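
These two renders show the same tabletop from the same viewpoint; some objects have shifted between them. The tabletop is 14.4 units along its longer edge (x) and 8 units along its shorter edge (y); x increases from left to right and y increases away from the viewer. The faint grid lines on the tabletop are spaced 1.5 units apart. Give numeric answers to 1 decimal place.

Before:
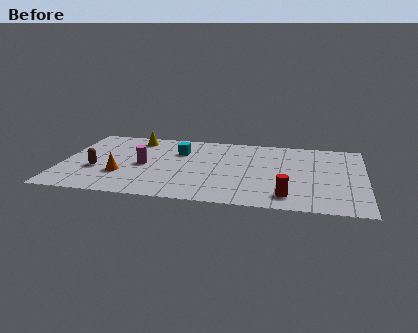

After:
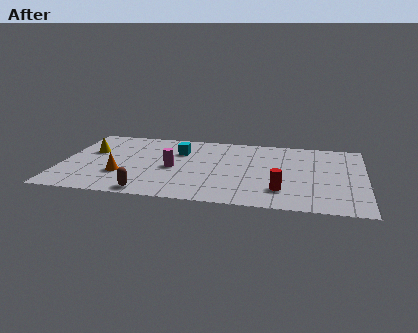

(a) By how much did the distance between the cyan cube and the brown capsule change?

+0.3

They were about 4.6 units apart before and 4.9 after — 0.3 units further apart.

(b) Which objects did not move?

the orange cone and the cyan cube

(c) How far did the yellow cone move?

2.7

The yellow cone was near (3.3, 6.8) before and (1.3, 5.0) after, so it travelled √(2.0² + 1.8²) ≈ 2.7 units.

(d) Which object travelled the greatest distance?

the brown capsule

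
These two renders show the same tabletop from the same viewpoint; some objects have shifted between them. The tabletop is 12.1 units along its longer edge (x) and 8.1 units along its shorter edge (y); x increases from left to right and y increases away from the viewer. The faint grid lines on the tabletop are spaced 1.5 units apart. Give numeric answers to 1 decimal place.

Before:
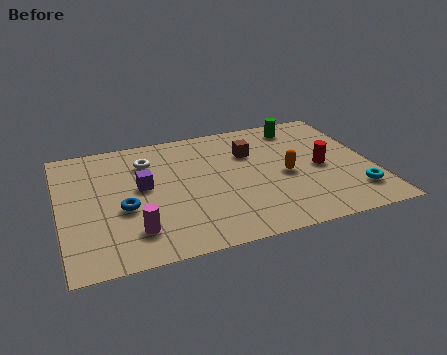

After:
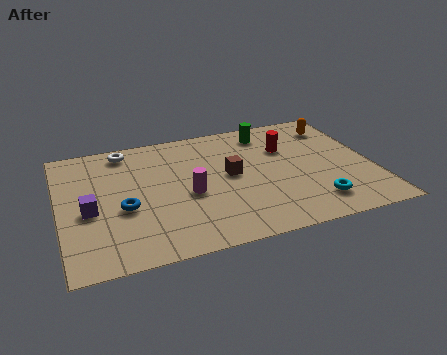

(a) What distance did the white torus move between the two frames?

1.3

From (3.5, 6.1) to (2.7, 7.1), the white torus covered √(0.8² + 1.0²) ≈ 1.3 units.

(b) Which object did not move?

the blue torus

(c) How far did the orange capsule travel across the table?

3.6

From (8.7, 3.7) to (11.0, 6.5), the orange capsule covered √(2.3² + 2.8²) ≈ 3.6 units.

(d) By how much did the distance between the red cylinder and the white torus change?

-0.6

They were about 7.0 units apart before and 6.4 after — 0.6 units closer together.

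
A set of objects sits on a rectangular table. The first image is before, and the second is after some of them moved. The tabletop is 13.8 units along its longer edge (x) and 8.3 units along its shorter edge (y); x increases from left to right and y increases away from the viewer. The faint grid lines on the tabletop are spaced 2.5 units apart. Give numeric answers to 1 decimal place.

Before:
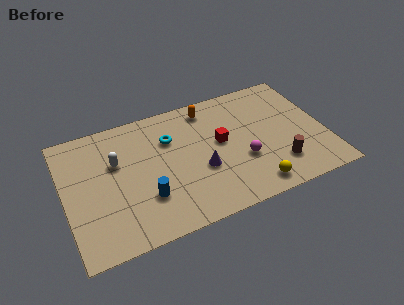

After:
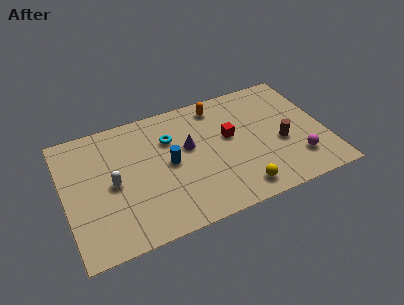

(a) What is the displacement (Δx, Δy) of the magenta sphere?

(2.8, -1.0)

The magenta sphere was at about (9.3, 3.0) and moved to about (12.1, 2.0).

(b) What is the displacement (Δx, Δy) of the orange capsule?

(0.5, 0.0)

The orange capsule started near (7.9, 7.1) and ended near (8.4, 7.1).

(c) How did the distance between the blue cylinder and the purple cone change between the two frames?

-1.8

They were about 3.1 units apart before and 1.3 after — 1.8 units closer together.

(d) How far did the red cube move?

0.5

The red cube moved from about (8.3, 4.6) to (8.8, 4.8), a distance of √(0.5² + 0.2²) ≈ 0.5.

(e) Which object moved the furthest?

the magenta sphere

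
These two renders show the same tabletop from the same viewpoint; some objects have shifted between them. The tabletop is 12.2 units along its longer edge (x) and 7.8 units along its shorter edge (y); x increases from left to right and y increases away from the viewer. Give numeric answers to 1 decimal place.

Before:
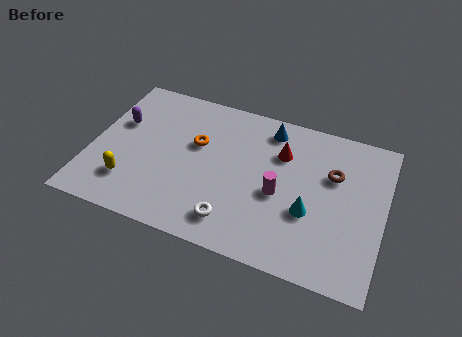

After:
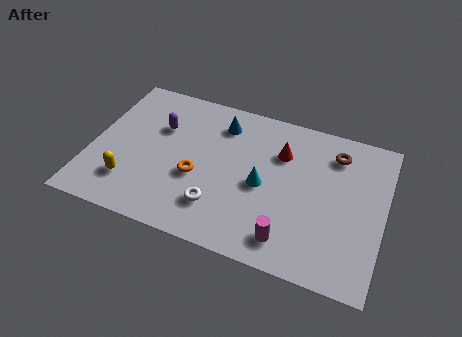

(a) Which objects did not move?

the yellow capsule and the red cone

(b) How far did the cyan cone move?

2.1

From (9.2, 2.9) to (7.2, 3.6), the cyan cone covered √(2.0² + 0.7²) ≈ 2.1 units.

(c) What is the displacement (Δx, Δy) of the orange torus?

(0.2, -1.7)

The orange torus started near (4.3, 4.8) and ended near (4.5, 3.1).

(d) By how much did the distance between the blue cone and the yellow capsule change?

-1.7

They were about 7.2 units apart before and 5.5 after — 1.7 units closer together.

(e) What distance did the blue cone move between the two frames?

2.0

The blue cone moved from about (7.2, 6.6) to (5.2, 6.2), a distance of √(2.0² + 0.4²) ≈ 2.0.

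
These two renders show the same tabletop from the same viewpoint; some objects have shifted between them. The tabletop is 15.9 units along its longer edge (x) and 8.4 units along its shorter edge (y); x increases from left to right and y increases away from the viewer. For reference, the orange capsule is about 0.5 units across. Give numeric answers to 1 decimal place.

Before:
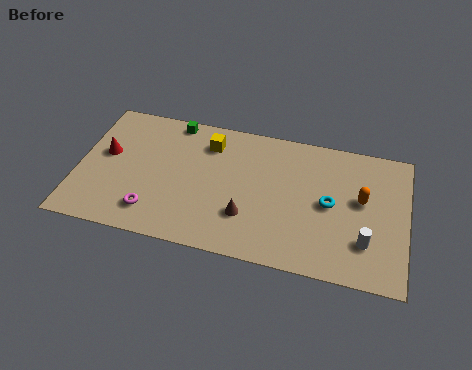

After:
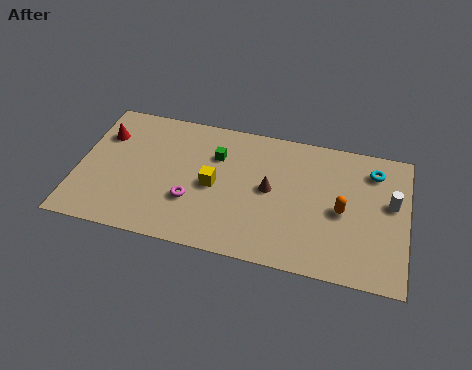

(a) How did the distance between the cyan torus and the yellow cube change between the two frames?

+1.6

The distance was about 6.5 in the first image and 8.1 in the second, so they moved 1.6 units further apart.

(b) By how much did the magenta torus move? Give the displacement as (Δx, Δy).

(1.8, 1.1)

From the two frames, the magenta torus sits at roughly (3.8, 1.7) before and (5.6, 2.8) after.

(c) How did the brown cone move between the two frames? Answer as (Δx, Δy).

(1.0, 1.9)

The brown cone started near (8.3, 2.5) and ended near (9.3, 4.4).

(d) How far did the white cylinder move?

2.8

From (14.0, 2.3) to (15.1, 4.9), the white cylinder covered √(1.1² + 2.6²) ≈ 2.8 units.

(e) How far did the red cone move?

1.2

The red cone moved from about (1.3, 4.8) to (1.1, 6.0), a distance of √(0.2² + 1.2²) ≈ 1.2.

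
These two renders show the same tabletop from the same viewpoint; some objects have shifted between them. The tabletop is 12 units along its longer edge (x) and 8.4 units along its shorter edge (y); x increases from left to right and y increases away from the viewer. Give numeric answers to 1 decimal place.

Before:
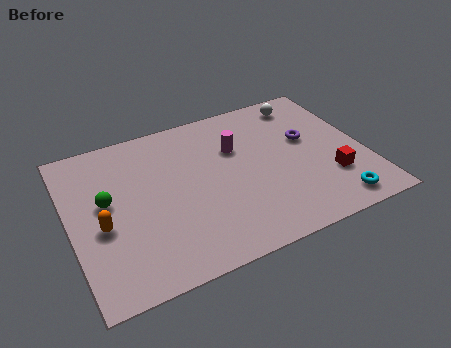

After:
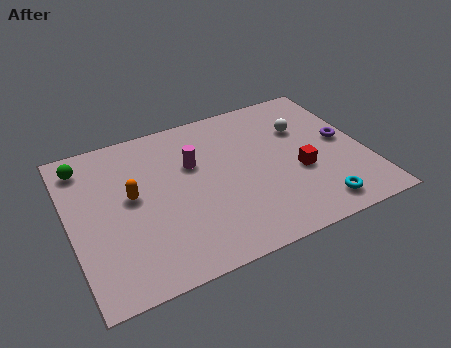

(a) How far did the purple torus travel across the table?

1.5

The purple torus moved from about (9.8, 5.0) to (11.2, 4.4), a distance of √(1.4² + 0.6²) ≈ 1.5.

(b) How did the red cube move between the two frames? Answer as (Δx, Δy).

(-1.2, 0.8)

The red cube was at about (10.4, 2.5) and moved to about (9.2, 3.3).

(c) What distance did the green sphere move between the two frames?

2.4

The green sphere moved from about (1.5, 4.7) to (0.8, 7.0), a distance of √(0.7² + 2.3²) ≈ 2.4.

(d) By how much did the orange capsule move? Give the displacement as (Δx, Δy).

(1.3, 1.1)

The orange capsule started near (1.2, 3.5) and ended near (2.5, 4.6).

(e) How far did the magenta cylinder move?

1.8

The magenta cylinder moved from about (6.9, 5.6) to (5.1, 5.4), a distance of √(1.8² + 0.2²) ≈ 1.8.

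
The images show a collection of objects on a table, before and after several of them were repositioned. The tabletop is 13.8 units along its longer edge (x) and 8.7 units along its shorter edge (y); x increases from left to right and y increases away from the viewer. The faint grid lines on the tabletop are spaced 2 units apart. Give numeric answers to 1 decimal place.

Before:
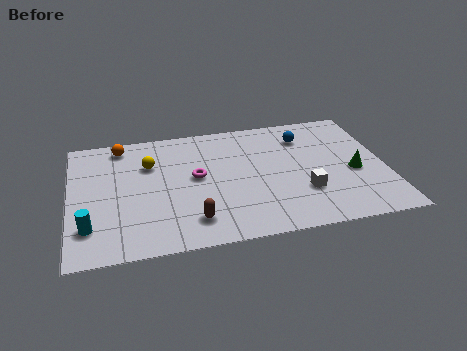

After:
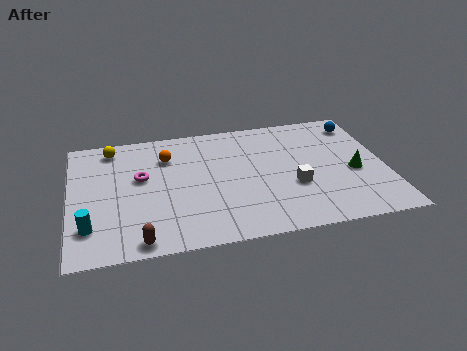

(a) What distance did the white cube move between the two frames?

0.6

The white cube moved from about (10.1, 2.7) to (9.7, 3.2), a distance of √(0.4² + 0.5²) ≈ 0.6.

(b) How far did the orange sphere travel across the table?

2.3

The orange sphere was near (2.3, 7.6) before and (4.3, 6.4) after, so it travelled √(2.0² + 1.2²) ≈ 2.3 units.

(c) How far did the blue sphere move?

2.5

The blue sphere moved from about (10.4, 6.7) to (12.9, 7.2), a distance of √(2.5² + 0.5²) ≈ 2.5.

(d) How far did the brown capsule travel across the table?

2.5

The brown capsule moved from about (5.2, 1.7) to (2.9, 0.8), a distance of √(2.3² + 0.9²) ≈ 2.5.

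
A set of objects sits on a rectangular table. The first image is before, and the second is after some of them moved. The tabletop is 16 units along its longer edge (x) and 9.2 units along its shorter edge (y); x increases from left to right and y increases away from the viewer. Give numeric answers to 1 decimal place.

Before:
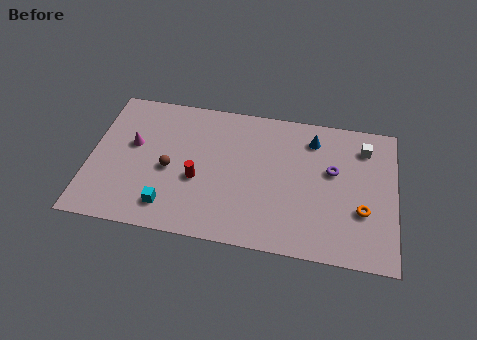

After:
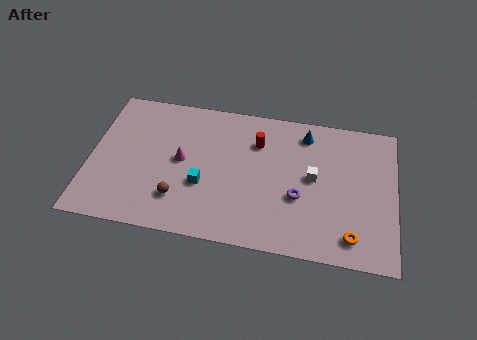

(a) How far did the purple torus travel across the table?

2.6

From (12.7, 5.5) to (11.0, 3.5), the purple torus covered √(1.7² + 2.0²) ≈ 2.6 units.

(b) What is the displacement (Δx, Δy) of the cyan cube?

(1.7, 1.7)

From the two frames, the cyan cube sits at roughly (4.3, 1.7) before and (6.0, 3.4) after.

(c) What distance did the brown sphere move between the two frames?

1.9

The brown sphere moved from about (4.2, 4.1) to (4.8, 2.3), a distance of √(0.6² + 1.8²) ≈ 1.9.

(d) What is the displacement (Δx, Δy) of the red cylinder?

(3.0, 3.0)

The red cylinder was at about (5.7, 3.7) and moved to about (8.7, 6.7).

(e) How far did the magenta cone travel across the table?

2.7

From (2.2, 5.4) to (4.8, 4.8), the magenta cone covered √(2.6² + 0.6²) ≈ 2.7 units.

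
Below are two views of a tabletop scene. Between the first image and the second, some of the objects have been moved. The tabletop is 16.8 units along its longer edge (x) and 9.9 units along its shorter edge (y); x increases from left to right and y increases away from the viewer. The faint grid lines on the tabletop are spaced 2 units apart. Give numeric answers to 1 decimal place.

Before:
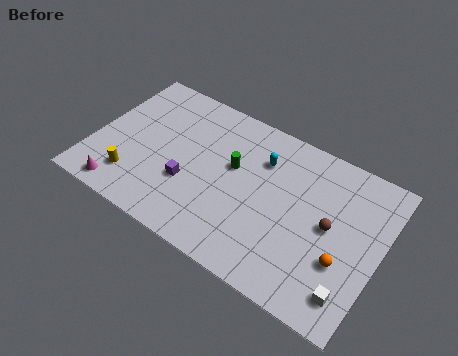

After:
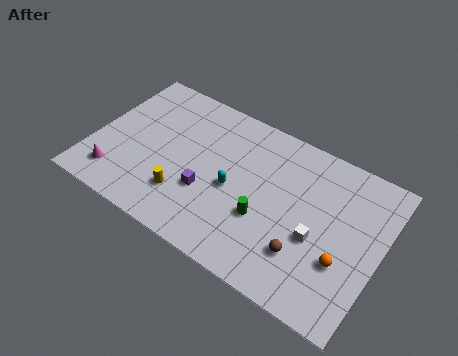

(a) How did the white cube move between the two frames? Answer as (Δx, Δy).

(-2.3, 2.2)

The white cube started near (15.6, 1.8) and ended near (13.3, 4.0).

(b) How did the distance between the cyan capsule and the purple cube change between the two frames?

-3.6

The distance was about 5.3 in the first image and 1.7 in the second, so they moved 3.6 units closer together.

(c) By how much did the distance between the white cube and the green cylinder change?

-5.5

They were about 8.5 units apart before and 3.0 after — 5.5 units closer together.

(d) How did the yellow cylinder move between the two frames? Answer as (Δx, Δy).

(3.0, 0.4)

From the two frames, the yellow cylinder sits at roughly (2.7, 2.2) before and (5.7, 2.6) after.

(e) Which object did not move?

the orange sphere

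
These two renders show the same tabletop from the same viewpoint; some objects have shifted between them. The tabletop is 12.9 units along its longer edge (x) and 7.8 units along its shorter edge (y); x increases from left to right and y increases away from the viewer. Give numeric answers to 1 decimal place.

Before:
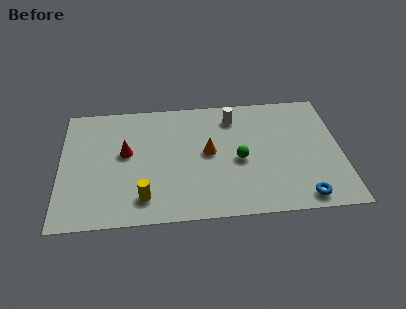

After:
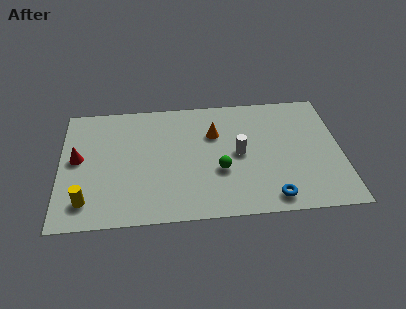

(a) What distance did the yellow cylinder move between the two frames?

2.6

The yellow cylinder was near (3.8, 1.5) before and (1.2, 1.5) after, so it travelled √(2.6² + 0.0²) ≈ 2.6 units.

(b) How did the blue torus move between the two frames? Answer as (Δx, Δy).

(-1.4, 0.1)

The blue torus started near (11.0, 0.9) and ended near (9.6, 1.0).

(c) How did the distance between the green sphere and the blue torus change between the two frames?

-0.8

They were about 3.8 units apart before and 3.0 after — 0.8 units closer together.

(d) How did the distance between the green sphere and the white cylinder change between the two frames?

-1.5

The distance was about 2.8 in the first image and 1.3 in the second, so they moved 1.5 units closer together.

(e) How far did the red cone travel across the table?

2.2

From (3.0, 4.4) to (0.8, 4.2), the red cone covered √(2.2² + 0.2²) ≈ 2.2 units.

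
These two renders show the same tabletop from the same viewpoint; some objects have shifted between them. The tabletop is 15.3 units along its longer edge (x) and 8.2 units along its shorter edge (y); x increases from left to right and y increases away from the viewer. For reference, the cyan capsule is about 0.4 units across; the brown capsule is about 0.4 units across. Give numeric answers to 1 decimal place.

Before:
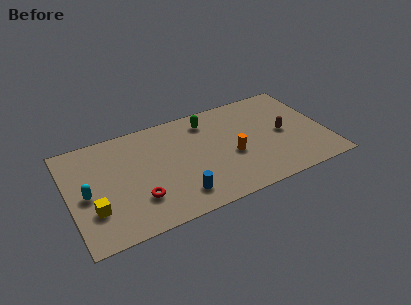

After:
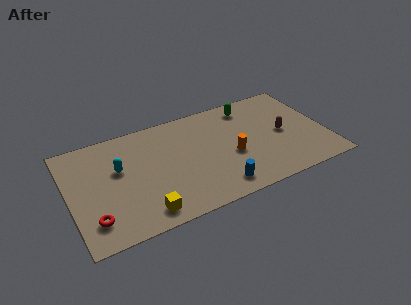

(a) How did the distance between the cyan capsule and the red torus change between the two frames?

+0.4

The distance was about 3.3 in the first image and 3.7 in the second, so they moved 0.4 units further apart.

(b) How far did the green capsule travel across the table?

2.6

The green capsule was near (8.5, 6.7) before and (11.1, 6.9) after, so it travelled √(2.6² + 0.2²) ≈ 2.6 units.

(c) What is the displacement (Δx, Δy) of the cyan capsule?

(2.0, 1.2)

The cyan capsule was at about (1.0, 3.8) and moved to about (3.0, 5.0).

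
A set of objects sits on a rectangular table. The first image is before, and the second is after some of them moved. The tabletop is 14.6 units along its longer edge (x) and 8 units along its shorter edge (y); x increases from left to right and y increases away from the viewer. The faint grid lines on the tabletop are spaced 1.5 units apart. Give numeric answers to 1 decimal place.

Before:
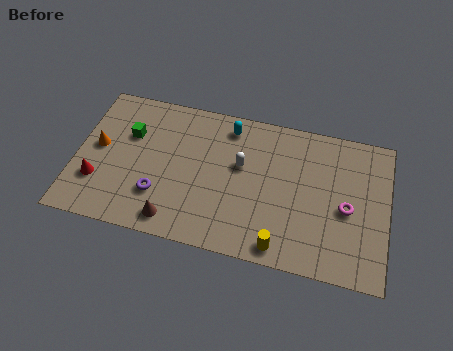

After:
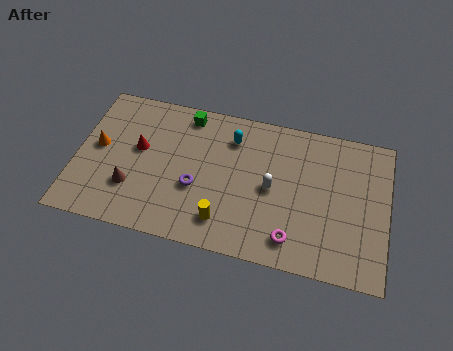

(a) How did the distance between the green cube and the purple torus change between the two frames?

+0.6

Before: roughly 3.4 units apart; after: 4.0. That's 0.6 units further apart.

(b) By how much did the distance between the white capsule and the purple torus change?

-0.9

They were about 4.5 units apart before and 3.6 after — 0.9 units closer together.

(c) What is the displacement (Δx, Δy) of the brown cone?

(-2.1, 1.3)

From the two frames, the brown cone sits at roughly (4.8, 1.1) before and (2.7, 2.4) after.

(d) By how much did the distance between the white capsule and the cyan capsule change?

+0.9

They were about 2.1 units apart before and 3.0 after — 0.9 units further apart.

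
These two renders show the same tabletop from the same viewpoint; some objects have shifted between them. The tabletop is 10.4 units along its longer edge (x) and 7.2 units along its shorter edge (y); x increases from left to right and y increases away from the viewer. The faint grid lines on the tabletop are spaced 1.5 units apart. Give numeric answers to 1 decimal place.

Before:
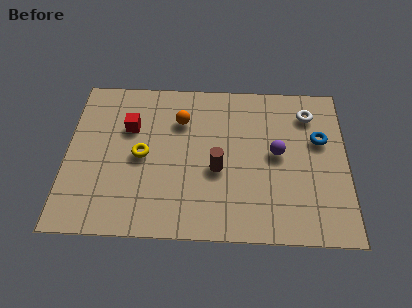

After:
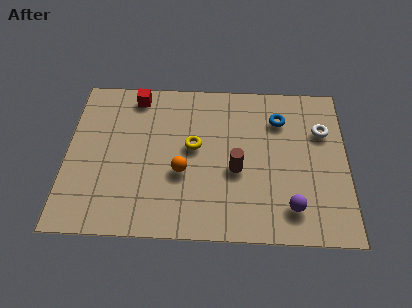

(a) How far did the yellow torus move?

2.0

From (2.8, 3.5) to (4.7, 4.0), the yellow torus covered √(1.9² + 0.5²) ≈ 2.0 units.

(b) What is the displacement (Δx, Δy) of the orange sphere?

(0.1, -2.4)

From the two frames, the orange sphere sits at roughly (4.2, 5.2) before and (4.3, 2.8) after.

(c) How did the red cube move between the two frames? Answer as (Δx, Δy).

(0.2, 1.5)

The red cube started near (2.3, 4.8) and ended near (2.5, 6.3).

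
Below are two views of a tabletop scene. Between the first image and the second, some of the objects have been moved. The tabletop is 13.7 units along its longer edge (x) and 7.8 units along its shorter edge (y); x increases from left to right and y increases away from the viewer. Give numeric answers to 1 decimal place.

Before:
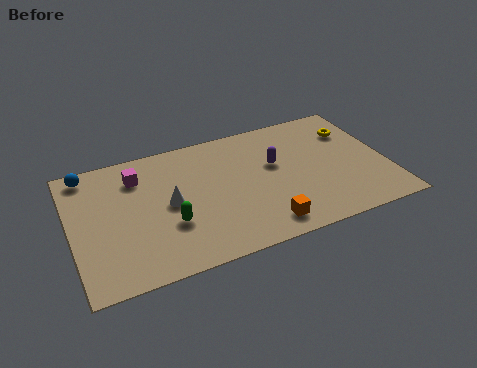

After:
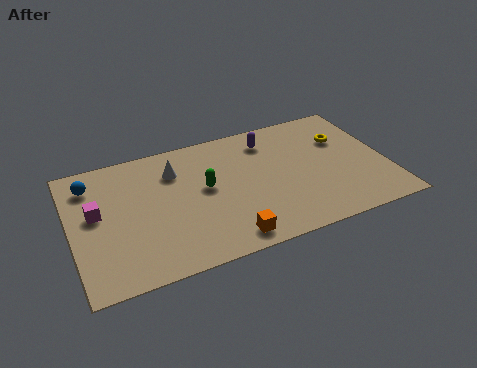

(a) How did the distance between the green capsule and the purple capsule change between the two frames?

-1.6

Before: roughly 5.2 units apart; after: 3.6. That's 1.6 units closer together.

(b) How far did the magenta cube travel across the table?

2.5

From (3.0, 6.0) to (1.1, 4.4), the magenta cube covered √(1.9² + 1.6²) ≈ 2.5 units.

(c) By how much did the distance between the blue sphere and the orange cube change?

-1.6

The distance was about 9.1 in the first image and 7.5 in the second, so they moved 1.6 units closer together.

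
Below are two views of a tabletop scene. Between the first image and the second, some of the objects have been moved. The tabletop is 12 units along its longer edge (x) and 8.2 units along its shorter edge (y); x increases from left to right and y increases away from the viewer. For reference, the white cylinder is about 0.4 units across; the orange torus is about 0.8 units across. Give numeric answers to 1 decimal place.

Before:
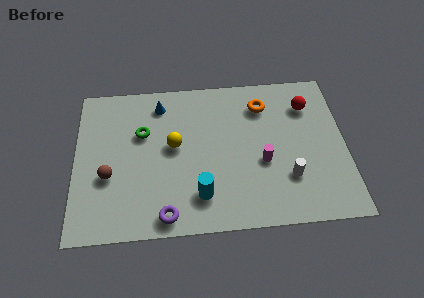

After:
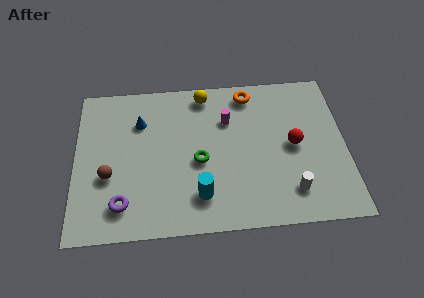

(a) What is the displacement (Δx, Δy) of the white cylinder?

(0.1, -0.7)

The white cylinder was at about (9.4, 2.4) and moved to about (9.5, 1.7).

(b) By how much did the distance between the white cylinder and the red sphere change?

-1.5

Before: roughly 3.9 units apart; after: 2.4. That's 1.5 units closer together.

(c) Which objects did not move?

the cyan cylinder and the brown sphere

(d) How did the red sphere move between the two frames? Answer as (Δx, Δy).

(-0.7, -2.1)

The red sphere was at about (10.4, 6.2) and moved to about (9.7, 4.1).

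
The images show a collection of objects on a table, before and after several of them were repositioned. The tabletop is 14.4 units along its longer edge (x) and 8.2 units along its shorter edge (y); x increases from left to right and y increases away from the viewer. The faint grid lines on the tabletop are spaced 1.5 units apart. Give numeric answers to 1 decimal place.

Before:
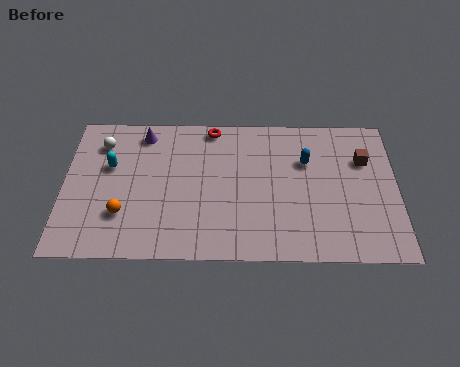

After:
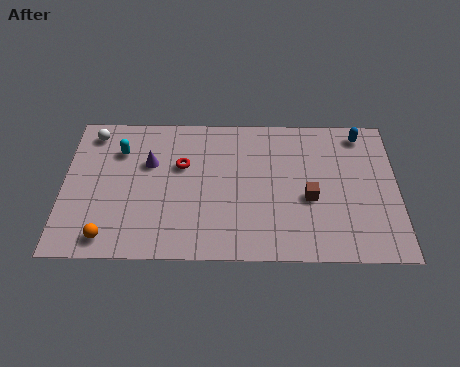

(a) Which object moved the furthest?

the brown cube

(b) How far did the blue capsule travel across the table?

2.9

The blue capsule was near (10.5, 5.5) before and (12.9, 7.1) after, so it travelled √(2.4² + 1.6²) ≈ 2.9 units.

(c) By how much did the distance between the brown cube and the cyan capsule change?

-2.4

The distance was about 11.0 in the first image and 8.6 in the second, so they moved 2.4 units closer together.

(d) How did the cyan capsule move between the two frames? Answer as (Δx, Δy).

(0.4, 0.9)

From the two frames, the cyan capsule sits at roughly (2.0, 5.1) before and (2.4, 6.0) after.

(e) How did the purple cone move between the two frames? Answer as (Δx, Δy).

(0.3, -1.7)

The purple cone started near (3.4, 7.0) and ended near (3.7, 5.3).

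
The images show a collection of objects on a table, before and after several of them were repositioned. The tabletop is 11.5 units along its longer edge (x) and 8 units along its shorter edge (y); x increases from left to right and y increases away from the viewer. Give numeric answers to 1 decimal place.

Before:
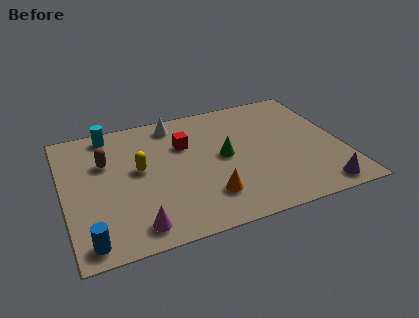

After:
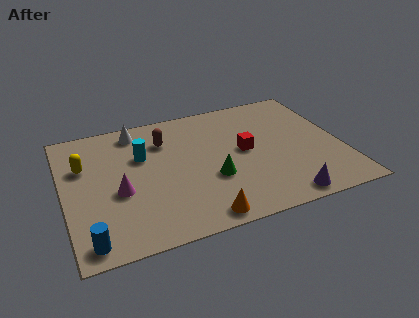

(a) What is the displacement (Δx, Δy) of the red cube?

(2.4, -1.2)

From the two frames, the red cube sits at roughly (5.1, 5.4) before and (7.5, 4.2) after.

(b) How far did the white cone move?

1.6

The white cone was near (4.8, 6.9) before and (3.2, 6.9) after, so it travelled √(1.6² + 0.0²) ≈ 1.6 units.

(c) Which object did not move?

the blue cylinder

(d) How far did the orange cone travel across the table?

1.2

The orange cone was near (5.7, 1.9) before and (5.3, 0.8) after, so it travelled √(0.4² + 1.1²) ≈ 1.2 units.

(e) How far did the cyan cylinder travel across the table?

2.2

The cyan cylinder was near (2.1, 7.1) before and (3.3, 5.2) after, so it travelled √(1.2² + 1.9²) ≈ 2.2 units.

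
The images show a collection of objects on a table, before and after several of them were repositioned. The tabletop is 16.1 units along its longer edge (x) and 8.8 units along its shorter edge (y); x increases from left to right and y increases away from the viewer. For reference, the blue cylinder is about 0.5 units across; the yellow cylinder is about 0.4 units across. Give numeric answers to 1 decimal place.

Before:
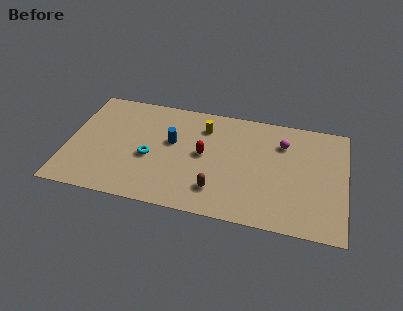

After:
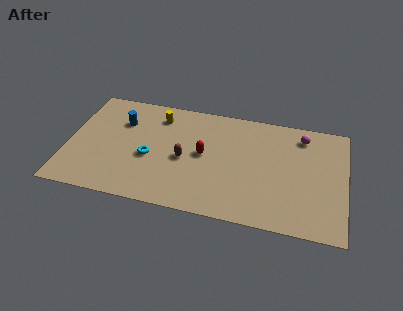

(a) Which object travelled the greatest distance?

the blue cylinder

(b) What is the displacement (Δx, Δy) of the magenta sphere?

(1.1, 0.8)

From the two frames, the magenta sphere sits at roughly (12.4, 6.5) before and (13.5, 7.3) after.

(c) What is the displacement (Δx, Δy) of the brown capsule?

(-2.0, 2.0)

From the two frames, the brown capsule sits at roughly (8.8, 2.0) before and (6.8, 4.0) after.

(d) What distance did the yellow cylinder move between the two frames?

2.7

From (7.8, 6.8) to (5.1, 7.1), the yellow cylinder covered √(2.7² + 0.3²) ≈ 2.7 units.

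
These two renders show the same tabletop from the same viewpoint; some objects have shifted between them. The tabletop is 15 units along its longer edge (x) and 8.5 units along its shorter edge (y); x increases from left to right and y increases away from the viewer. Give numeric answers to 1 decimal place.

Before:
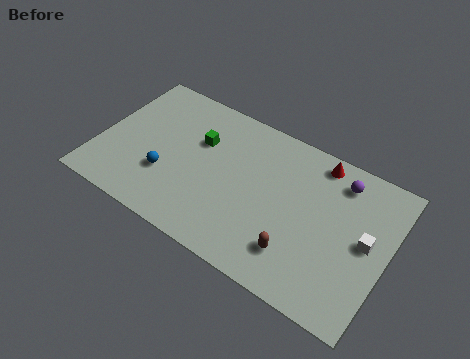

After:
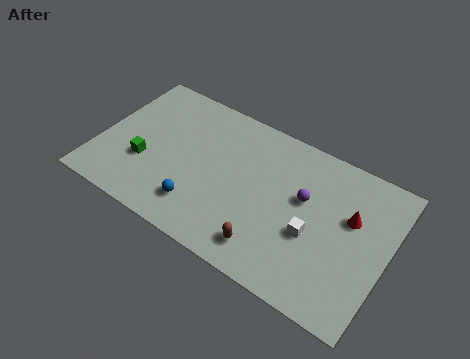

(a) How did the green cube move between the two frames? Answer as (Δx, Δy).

(-2.5, -2.6)

The green cube started near (5.0, 5.6) and ended near (2.5, 3.0).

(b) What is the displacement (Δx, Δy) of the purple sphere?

(-1.6, -1.9)

The purple sphere was at about (12.2, 7.0) and moved to about (10.6, 5.1).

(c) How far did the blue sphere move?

2.1

From (3.7, 2.8) to (5.6, 1.9), the blue sphere covered √(1.9² + 0.9²) ≈ 2.1 units.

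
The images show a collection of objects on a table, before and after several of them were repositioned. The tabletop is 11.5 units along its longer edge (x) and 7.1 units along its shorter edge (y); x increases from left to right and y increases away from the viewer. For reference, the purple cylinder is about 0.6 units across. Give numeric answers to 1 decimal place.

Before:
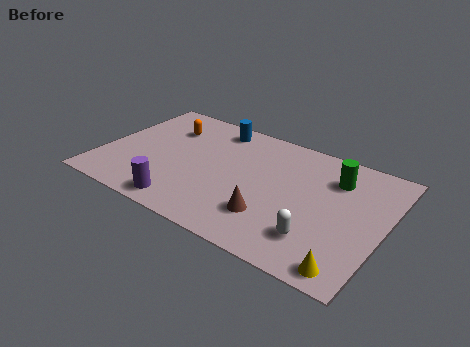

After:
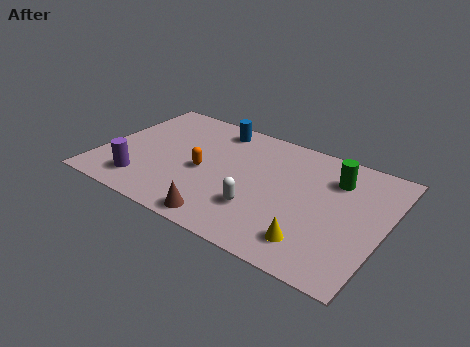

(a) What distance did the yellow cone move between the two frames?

1.6

The yellow cone moved from about (10.5, 0.8) to (9.0, 1.4), a distance of √(1.5² + 0.6²) ≈ 1.6.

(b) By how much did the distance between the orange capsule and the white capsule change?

-4.9

Before: roughly 7.6 units apart; after: 2.7. That's 4.9 units closer together.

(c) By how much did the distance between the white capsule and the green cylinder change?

+0.5

Before: roughly 3.6 units apart; after: 4.1. That's 0.5 units further apart.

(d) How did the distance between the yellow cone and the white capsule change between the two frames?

+0.7

Before: roughly 1.7 units apart; after: 2.4. That's 0.7 units further apart.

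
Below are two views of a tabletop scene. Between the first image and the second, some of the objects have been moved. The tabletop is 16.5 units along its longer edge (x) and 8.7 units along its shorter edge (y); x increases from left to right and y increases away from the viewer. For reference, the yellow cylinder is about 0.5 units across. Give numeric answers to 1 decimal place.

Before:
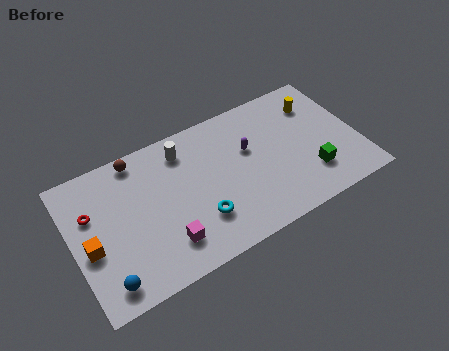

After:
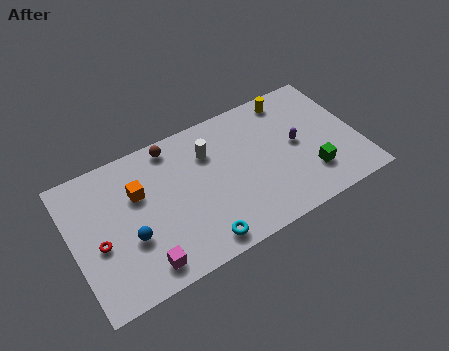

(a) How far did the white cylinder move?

1.6

From (6.7, 7.1) to (8.1, 6.3), the white cylinder covered √(1.4² + 0.8²) ≈ 1.6 units.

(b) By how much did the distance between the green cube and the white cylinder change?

-1.6

Before: roughly 8.3 units apart; after: 6.7. That's 1.6 units closer together.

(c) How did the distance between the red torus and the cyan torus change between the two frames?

-0.6

They were about 6.6 units apart before and 6.0 after — 0.6 units closer together.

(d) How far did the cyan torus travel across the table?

1.4

The cyan torus moved from about (7.0, 2.5) to (6.8, 1.1), a distance of √(0.2² + 1.4²) ≈ 1.4.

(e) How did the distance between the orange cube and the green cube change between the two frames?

-2.5

They were about 12.7 units apart before and 10.2 after — 2.5 units closer together.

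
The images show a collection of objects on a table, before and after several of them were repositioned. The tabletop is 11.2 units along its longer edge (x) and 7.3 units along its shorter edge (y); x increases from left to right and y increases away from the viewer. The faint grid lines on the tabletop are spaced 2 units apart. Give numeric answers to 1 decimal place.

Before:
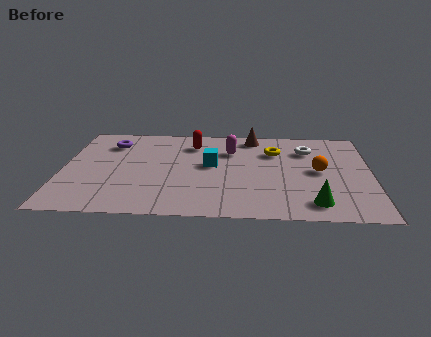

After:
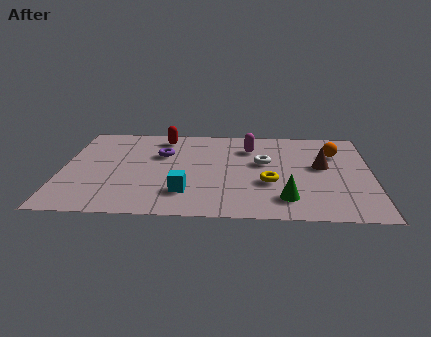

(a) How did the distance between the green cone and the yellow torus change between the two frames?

-2.9

Before: roughly 4.2 units apart; after: 1.3. That's 2.9 units closer together.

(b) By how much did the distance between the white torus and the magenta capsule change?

-1.5

Before: roughly 2.8 units apart; after: 1.3. That's 1.5 units closer together.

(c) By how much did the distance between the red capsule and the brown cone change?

+3.9

Before: roughly 2.3 units apart; after: 6.2. That's 3.9 units further apart.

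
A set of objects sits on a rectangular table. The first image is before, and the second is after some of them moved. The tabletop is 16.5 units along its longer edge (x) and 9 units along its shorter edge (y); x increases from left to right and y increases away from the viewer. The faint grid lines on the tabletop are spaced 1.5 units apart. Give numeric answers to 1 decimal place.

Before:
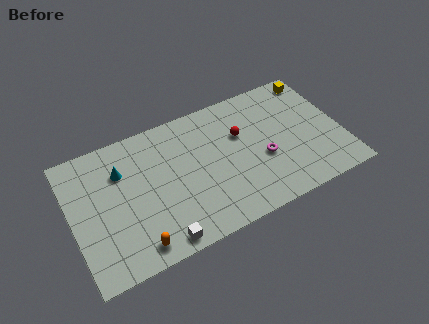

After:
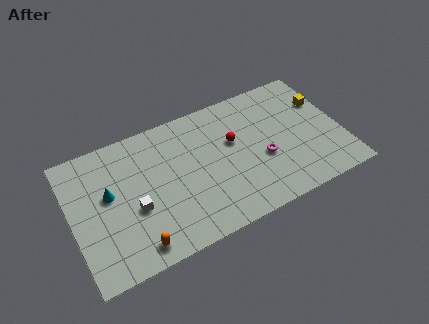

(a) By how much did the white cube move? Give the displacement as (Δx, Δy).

(-1.2, 2.7)

The white cube started near (4.9, 0.9) and ended near (3.7, 3.6).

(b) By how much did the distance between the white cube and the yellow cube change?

-0.4

Before: roughly 12.7 units apart; after: 12.3. That's 0.4 units closer together.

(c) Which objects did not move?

the magenta torus and the orange capsule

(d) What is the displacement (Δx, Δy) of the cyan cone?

(-0.9, -1.2)

From the two frames, the cyan cone sits at roughly (3.2, 6.4) before and (2.3, 5.2) after.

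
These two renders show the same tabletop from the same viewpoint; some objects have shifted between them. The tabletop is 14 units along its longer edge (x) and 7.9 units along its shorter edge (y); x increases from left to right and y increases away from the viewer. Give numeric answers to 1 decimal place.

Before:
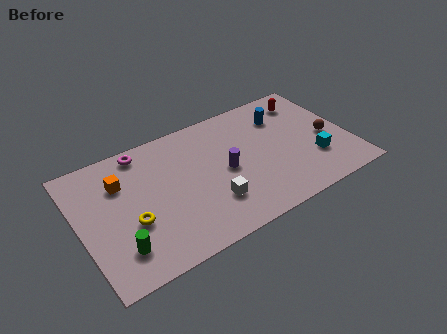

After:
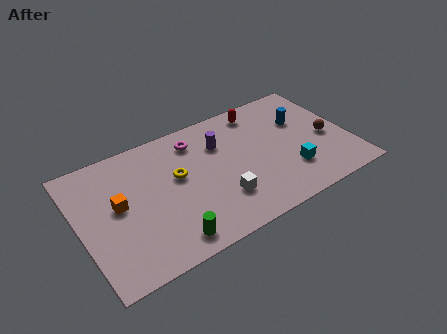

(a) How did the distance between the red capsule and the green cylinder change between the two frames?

-3.5

The distance was about 11.6 in the first image and 8.1 in the second, so they moved 3.5 units closer together.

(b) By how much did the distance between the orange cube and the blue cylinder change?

+1.2

Before: roughly 8.6 units apart; after: 9.8. That's 1.2 units further apart.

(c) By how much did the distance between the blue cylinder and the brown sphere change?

-1.1

They were about 3.1 units apart before and 2.0 after — 1.1 units closer together.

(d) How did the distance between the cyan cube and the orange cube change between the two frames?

-1.3

They were about 10.2 units apart before and 8.9 after — 1.3 units closer together.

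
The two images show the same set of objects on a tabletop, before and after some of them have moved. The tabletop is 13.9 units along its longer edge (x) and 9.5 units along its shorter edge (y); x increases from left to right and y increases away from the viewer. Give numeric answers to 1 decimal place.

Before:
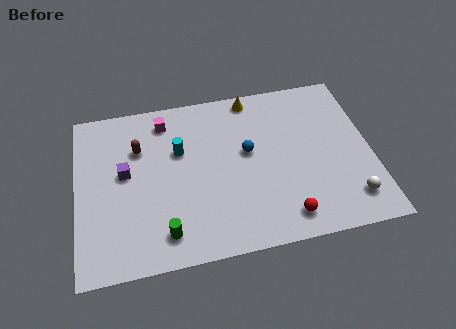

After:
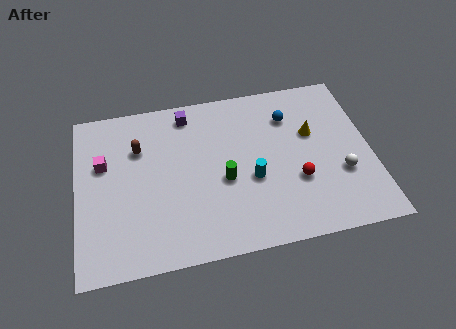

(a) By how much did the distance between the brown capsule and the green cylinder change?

-0.4

The distance was about 5.1 in the first image and 4.7 in the second, so they moved 0.4 units closer together.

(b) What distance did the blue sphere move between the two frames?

2.7

The blue sphere was near (8.1, 5.4) before and (10.2, 7.1) after, so it travelled √(2.1² + 1.7²) ≈ 2.7 units.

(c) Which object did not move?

the brown capsule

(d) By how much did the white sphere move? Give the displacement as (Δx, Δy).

(-0.3, 1.5)

The white sphere was at about (12.7, 1.8) and moved to about (12.4, 3.3).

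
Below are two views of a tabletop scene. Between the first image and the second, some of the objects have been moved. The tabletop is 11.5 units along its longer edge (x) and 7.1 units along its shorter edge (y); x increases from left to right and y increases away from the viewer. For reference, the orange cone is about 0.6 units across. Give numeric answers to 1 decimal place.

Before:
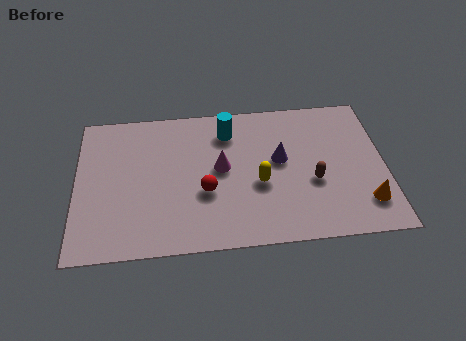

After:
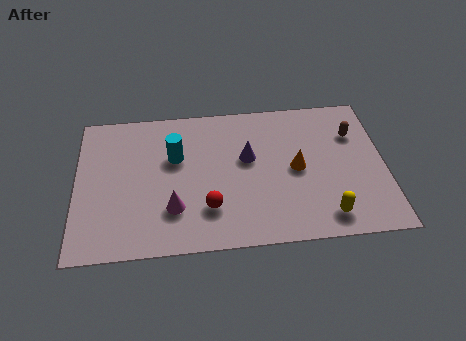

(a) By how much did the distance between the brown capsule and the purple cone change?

+2.4

Before: roughly 1.7 units apart; after: 4.1. That's 2.4 units further apart.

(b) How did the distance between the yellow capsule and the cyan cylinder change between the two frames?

+3.6

They were about 2.9 units apart before and 6.5 after — 3.6 units further apart.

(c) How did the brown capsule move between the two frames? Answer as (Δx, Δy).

(1.6, 2.2)

From the two frames, the brown capsule sits at roughly (8.8, 2.8) before and (10.4, 5.0) after.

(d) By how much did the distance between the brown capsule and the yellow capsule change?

+2.1

The distance was about 2.0 in the first image and 4.1 in the second, so they moved 2.1 units further apart.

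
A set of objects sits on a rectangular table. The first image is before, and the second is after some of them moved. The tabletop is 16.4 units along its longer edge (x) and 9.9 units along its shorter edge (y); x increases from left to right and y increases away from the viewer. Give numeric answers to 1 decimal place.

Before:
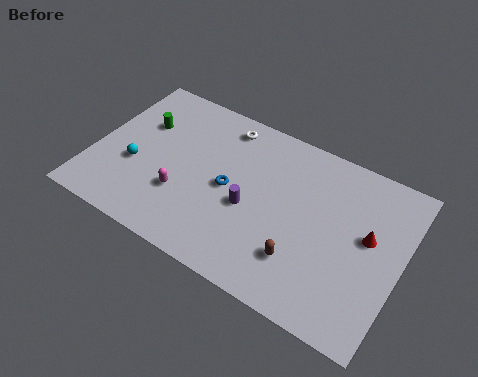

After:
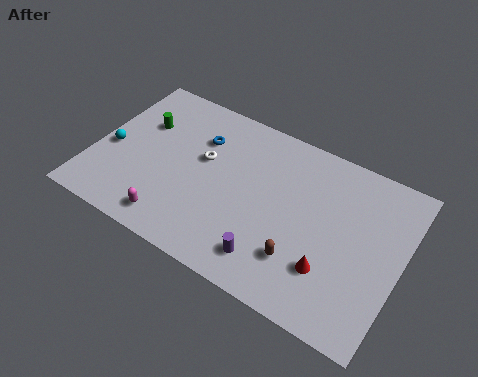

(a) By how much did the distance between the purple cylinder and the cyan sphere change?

+3.2

The distance was about 6.2 in the first image and 9.4 in the second, so they moved 3.2 units further apart.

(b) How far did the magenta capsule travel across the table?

1.8

The magenta capsule was near (5.0, 3.2) before and (4.8, 1.4) after, so it travelled √(0.2² + 1.8²) ≈ 1.8 units.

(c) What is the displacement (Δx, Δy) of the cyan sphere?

(-1.4, 0.5)

The cyan sphere was at about (2.3, 3.8) and moved to about (0.9, 4.3).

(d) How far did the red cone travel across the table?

3.2

From (14.6, 5.6) to (13.0, 2.8), the red cone covered √(1.6² + 2.8²) ≈ 3.2 units.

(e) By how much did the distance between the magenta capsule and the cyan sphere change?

+2.1

The distance was about 2.8 in the first image and 4.9 in the second, so they moved 2.1 units further apart.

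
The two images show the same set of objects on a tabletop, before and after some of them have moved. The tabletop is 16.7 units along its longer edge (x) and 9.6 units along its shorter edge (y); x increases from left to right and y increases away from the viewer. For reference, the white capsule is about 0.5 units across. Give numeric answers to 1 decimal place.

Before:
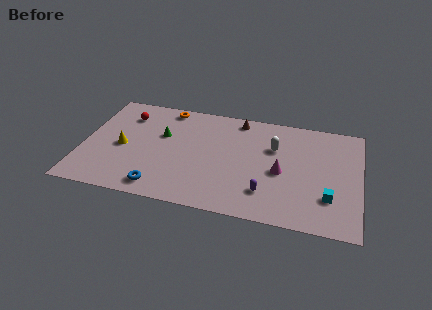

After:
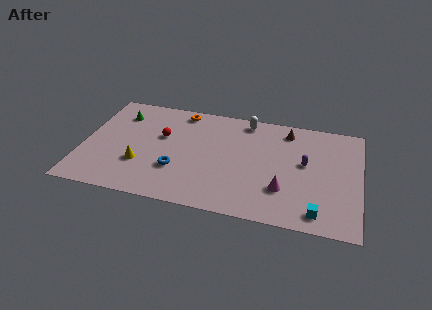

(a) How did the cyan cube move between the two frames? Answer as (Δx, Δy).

(-0.6, -1.4)

From the two frames, the cyan cube sits at roughly (14.9, 2.7) before and (14.3, 1.3) after.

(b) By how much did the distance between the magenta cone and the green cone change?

+3.7

They were about 7.5 units apart before and 11.2 after — 3.7 units further apart.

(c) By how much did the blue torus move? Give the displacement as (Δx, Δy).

(0.9, 1.8)

The blue torus was at about (4.9, 1.3) and moved to about (5.8, 3.1).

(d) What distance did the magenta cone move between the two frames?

1.5

The magenta cone moved from about (12.0, 4.3) to (12.2, 2.8), a distance of √(0.2² + 1.5²) ≈ 1.5.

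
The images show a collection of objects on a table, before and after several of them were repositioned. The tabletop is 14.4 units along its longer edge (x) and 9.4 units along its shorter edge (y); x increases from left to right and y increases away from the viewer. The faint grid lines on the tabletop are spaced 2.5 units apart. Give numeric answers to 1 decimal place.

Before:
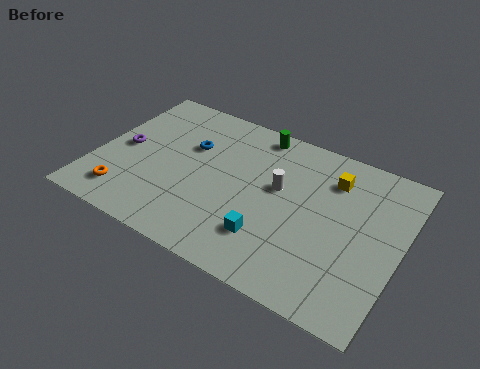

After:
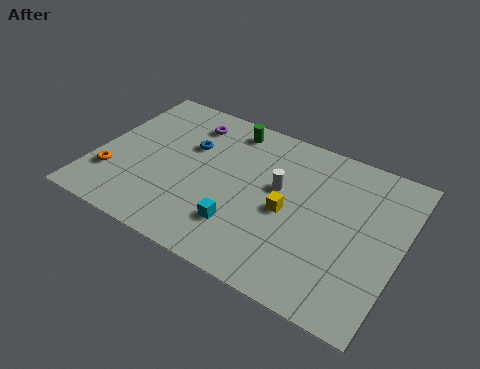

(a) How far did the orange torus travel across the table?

1.2

The orange torus moved from about (1.8, 1.7) to (1.0, 2.6), a distance of √(0.8² + 0.9²) ≈ 1.2.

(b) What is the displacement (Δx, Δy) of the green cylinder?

(-1.3, -0.3)

From the two frames, the green cylinder sits at roughly (7.1, 8.4) before and (5.8, 8.1) after.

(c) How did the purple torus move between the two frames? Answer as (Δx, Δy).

(2.7, 3.0)

From the two frames, the purple torus sits at roughly (1.2, 4.6) before and (3.9, 7.6) after.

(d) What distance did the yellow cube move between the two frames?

3.4

From (10.9, 7.2) to (9.2, 4.3), the yellow cube covered √(1.7² + 2.9²) ≈ 3.4 units.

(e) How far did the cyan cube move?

1.3

The cyan cube moved from about (8.6, 2.4) to (7.3, 2.4), a distance of √(1.3² + 0.0²) ≈ 1.3.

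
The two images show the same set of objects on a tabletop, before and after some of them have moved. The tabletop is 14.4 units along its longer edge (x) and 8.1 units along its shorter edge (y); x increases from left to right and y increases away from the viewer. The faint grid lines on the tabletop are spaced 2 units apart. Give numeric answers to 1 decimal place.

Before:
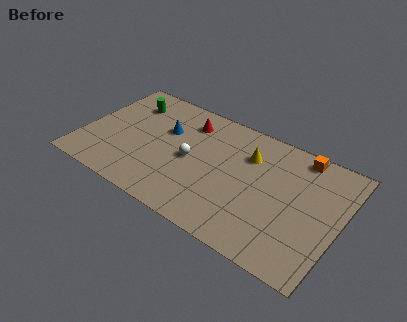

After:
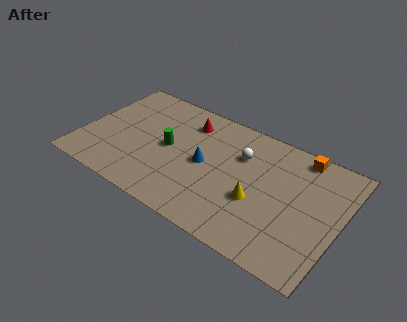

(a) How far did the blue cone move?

2.8

The blue cone moved from about (4.4, 5.2) to (6.9, 4.0), a distance of √(2.5² + 1.2²) ≈ 2.8.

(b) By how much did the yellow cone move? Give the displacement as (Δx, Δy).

(0.9, -2.7)

The yellow cone was at about (9.1, 5.8) and moved to about (10.0, 3.1).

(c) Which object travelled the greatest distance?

the green cylinder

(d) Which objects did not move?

the orange cube and the red cone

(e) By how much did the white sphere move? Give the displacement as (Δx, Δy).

(2.6, 1.7)

The white sphere started near (6.1, 3.9) and ended near (8.7, 5.6).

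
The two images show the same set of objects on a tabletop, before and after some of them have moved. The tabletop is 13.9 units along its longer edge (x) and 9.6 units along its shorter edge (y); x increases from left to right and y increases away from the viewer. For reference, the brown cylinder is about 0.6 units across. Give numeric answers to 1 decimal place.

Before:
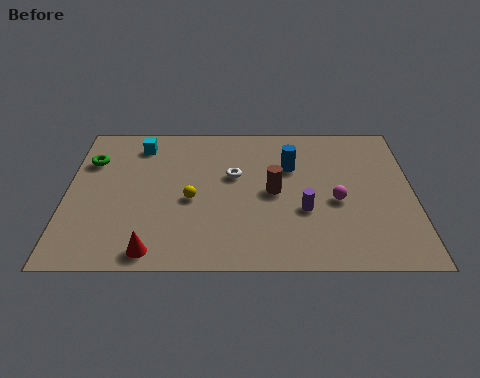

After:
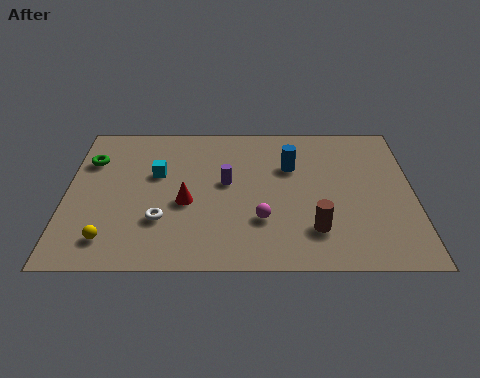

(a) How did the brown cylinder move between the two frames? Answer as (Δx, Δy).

(1.6, -2.4)

The brown cylinder was at about (8.3, 4.7) and moved to about (9.9, 2.3).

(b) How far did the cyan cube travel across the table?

2.1

The cyan cube moved from about (2.9, 7.9) to (3.6, 5.9), a distance of √(0.7² + 2.0²) ≈ 2.1.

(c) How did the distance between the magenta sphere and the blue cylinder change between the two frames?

+0.8

Before: roughly 2.9 units apart; after: 3.7. That's 0.8 units further apart.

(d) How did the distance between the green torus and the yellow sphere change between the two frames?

+0.3

They were about 4.9 units apart before and 5.2 after — 0.3 units further apart.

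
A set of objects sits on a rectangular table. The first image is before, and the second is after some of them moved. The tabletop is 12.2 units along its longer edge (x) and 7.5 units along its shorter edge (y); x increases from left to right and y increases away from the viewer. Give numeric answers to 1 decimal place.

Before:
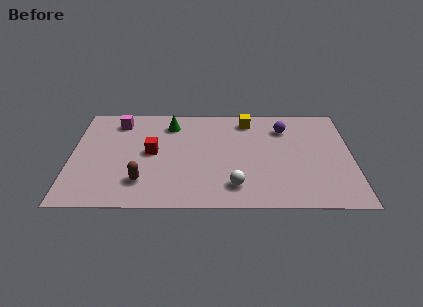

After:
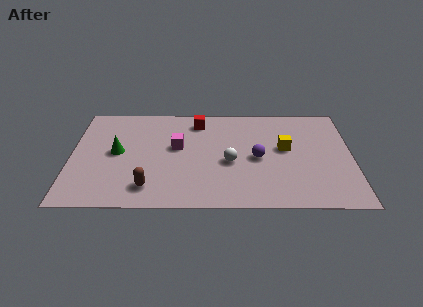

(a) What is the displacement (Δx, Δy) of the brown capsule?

(0.3, -0.4)

The brown capsule was at about (3.1, 1.8) and moved to about (3.4, 1.4).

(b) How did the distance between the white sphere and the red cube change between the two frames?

-1.0

Before: roughly 4.3 units apart; after: 3.3. That's 1.0 units closer together.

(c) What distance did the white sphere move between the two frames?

1.7

The white sphere moved from about (7.1, 1.5) to (6.9, 3.2), a distance of √(0.2² + 1.7²) ≈ 1.7.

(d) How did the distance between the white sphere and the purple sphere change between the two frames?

-3.5

They were about 4.7 units apart before and 1.2 after — 3.5 units closer together.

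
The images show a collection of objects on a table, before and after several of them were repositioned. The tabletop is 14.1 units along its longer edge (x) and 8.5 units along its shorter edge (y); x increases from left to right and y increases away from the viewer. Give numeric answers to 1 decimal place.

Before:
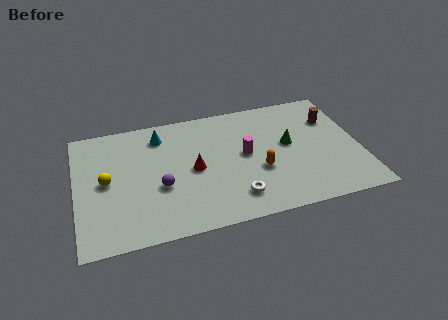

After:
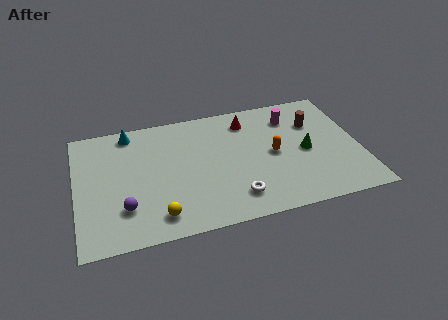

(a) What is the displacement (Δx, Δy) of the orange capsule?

(0.8, 1.0)

The orange capsule started near (9.0, 3.2) and ended near (9.8, 4.2).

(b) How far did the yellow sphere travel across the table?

3.8

The yellow sphere moved from about (1.5, 4.3) to (3.9, 1.4), a distance of √(2.4² + 2.9²) ≈ 3.8.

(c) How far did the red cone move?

4.0

The red cone was near (5.8, 4.1) before and (8.7, 6.9) after, so it travelled √(2.9² + 2.8²) ≈ 4.0 units.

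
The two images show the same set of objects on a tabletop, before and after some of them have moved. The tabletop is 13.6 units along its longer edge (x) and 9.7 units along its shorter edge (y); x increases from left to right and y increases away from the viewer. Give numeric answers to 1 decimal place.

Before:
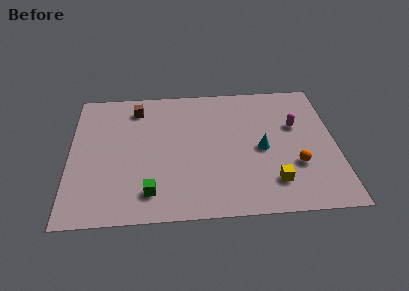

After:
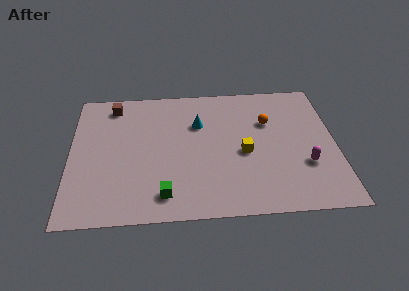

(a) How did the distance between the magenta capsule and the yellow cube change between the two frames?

-0.9

They were about 4.2 units apart before and 3.3 after — 0.9 units closer together.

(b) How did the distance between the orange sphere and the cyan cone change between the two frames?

+1.5

They were about 2.1 units apart before and 3.6 after — 1.5 units further apart.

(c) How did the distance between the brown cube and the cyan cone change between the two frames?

-2.6

Before: roughly 7.3 units apart; after: 4.7. That's 2.6 units closer together.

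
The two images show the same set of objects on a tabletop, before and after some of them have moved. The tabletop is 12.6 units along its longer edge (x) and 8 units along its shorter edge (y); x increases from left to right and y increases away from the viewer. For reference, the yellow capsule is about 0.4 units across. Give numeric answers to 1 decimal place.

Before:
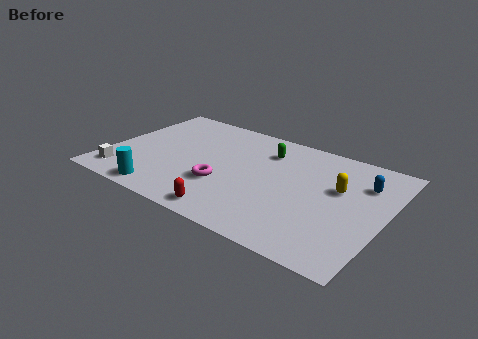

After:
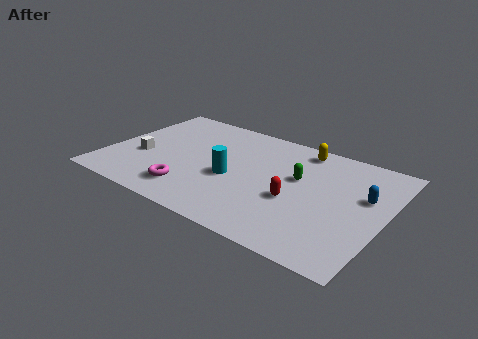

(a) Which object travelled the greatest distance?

the cyan cylinder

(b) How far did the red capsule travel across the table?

3.4

The red capsule was near (6.2, 0.9) before and (8.7, 3.2) after, so it travelled √(2.5² + 2.3²) ≈ 3.4 units.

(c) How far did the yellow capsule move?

2.9

The yellow capsule was near (10.4, 4.9) before and (8.4, 7.0) after, so it travelled √(2.0² + 2.1²) ≈ 2.9 units.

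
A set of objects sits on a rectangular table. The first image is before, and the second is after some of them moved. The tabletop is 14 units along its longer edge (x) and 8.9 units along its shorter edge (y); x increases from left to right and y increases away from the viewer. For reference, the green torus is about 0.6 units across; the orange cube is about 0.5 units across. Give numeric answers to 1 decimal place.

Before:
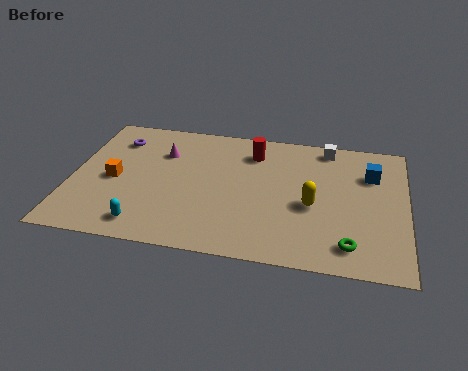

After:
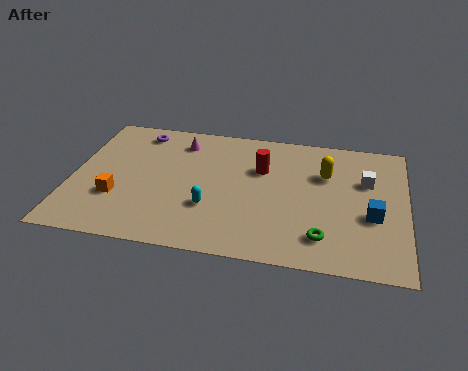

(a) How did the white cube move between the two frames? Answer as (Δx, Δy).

(1.7, -2.1)

The white cube was at about (10.6, 7.9) and moved to about (12.3, 5.8).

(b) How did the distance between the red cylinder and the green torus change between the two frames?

-2.0

They were about 6.9 units apart before and 4.9 after — 2.0 units closer together.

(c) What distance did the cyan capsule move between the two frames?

3.1

From (3.3, 1.3) to (5.9, 2.9), the cyan capsule covered √(2.6² + 1.6²) ≈ 3.1 units.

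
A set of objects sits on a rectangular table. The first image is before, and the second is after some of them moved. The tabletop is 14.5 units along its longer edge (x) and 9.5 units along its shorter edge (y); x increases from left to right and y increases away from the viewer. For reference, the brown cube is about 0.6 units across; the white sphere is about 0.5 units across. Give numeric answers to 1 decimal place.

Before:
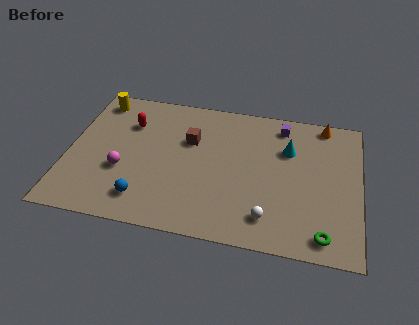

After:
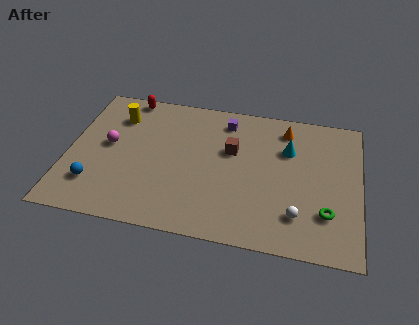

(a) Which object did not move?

the cyan cone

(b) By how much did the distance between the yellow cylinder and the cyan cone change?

-1.2

Before: roughly 9.8 units apart; after: 8.6. That's 1.2 units closer together.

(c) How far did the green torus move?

1.4

The green torus was near (12.8, 1.2) before and (12.9, 2.6) after, so it travelled √(0.1² + 1.4²) ≈ 1.4 units.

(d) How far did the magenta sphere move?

1.8

The magenta sphere moved from about (2.8, 3.5) to (2.0, 5.1), a distance of √(0.8² + 1.6²) ≈ 1.8.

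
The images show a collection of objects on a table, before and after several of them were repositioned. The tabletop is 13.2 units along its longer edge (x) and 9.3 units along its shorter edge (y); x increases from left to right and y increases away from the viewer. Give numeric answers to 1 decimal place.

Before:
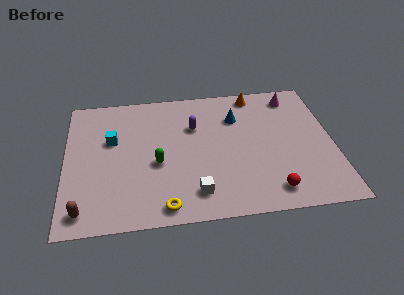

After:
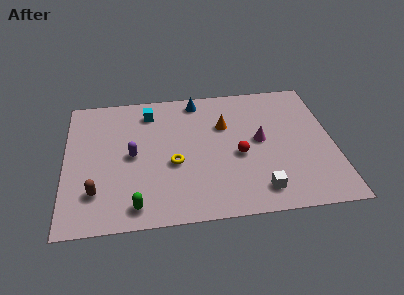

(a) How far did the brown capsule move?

1.3

The brown capsule was near (0.9, 1.2) before and (1.5, 2.3) after, so it travelled √(0.6² + 1.1²) ≈ 1.3 units.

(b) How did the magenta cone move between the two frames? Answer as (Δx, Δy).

(-1.8, -3.0)

The magenta cone was at about (11.4, 7.9) and moved to about (9.6, 4.9).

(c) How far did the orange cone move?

2.6

The orange cone moved from about (9.5, 8.3) to (7.9, 6.2), a distance of √(1.6² + 2.1²) ≈ 2.6.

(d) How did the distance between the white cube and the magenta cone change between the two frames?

-4.6

The distance was about 8.0 in the first image and 3.4 in the second, so they moved 4.6 units closer together.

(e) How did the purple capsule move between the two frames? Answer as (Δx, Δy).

(-3.1, -1.7)

From the two frames, the purple capsule sits at roughly (6.4, 6.3) before and (3.3, 4.6) after.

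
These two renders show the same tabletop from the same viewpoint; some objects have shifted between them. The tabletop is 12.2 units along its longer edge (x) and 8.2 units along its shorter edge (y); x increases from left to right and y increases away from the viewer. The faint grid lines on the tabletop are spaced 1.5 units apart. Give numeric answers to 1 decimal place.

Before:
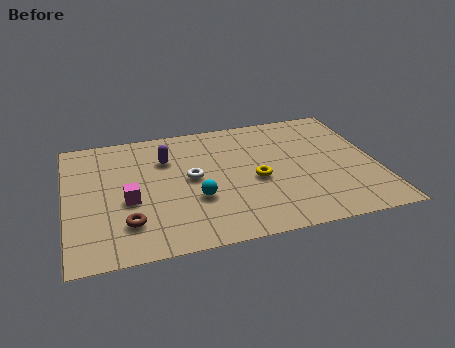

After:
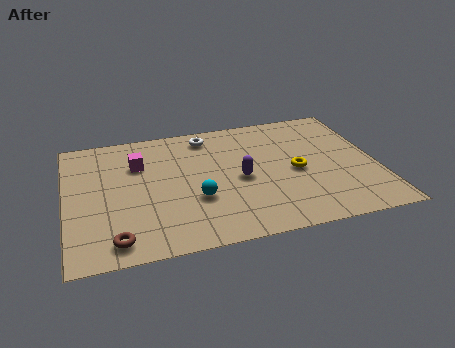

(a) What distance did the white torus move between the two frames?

2.8

The white torus was near (4.9, 4.3) before and (5.7, 7.0) after, so it travelled √(0.8² + 2.7²) ≈ 2.8 units.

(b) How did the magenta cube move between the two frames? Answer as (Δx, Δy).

(0.5, 2.3)

The magenta cube was at about (2.4, 3.4) and moved to about (2.9, 5.7).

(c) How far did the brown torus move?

1.0

The brown torus moved from about (2.3, 2.0) to (1.8, 1.1), a distance of √(0.5² + 0.9²) ≈ 1.0.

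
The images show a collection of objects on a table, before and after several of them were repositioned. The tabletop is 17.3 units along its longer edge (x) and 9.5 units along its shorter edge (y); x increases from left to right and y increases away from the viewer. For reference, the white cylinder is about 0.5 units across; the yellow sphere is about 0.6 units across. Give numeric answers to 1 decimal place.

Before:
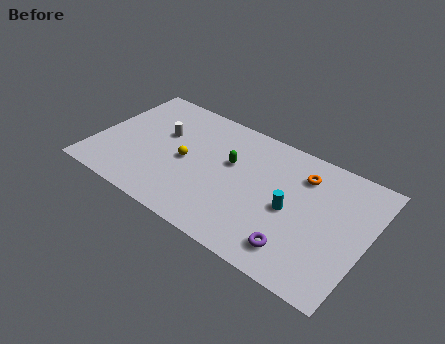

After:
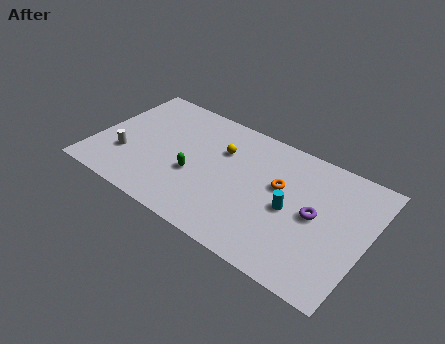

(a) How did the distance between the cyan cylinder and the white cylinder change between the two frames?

+1.9

The distance was about 8.7 in the first image and 10.6 in the second, so they moved 1.9 units further apart.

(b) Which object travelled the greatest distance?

the white cylinder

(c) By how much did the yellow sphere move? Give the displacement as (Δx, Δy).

(2.0, 2.0)

From the two frames, the yellow sphere sits at roughly (5.8, 4.5) before and (7.8, 6.5) after.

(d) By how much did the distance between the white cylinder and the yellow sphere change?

+4.4

The distance was about 2.3 in the first image and 6.7 in the second, so they moved 4.4 units further apart.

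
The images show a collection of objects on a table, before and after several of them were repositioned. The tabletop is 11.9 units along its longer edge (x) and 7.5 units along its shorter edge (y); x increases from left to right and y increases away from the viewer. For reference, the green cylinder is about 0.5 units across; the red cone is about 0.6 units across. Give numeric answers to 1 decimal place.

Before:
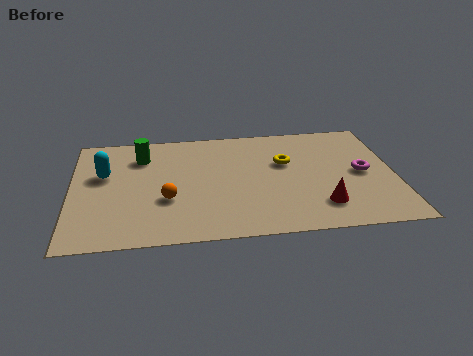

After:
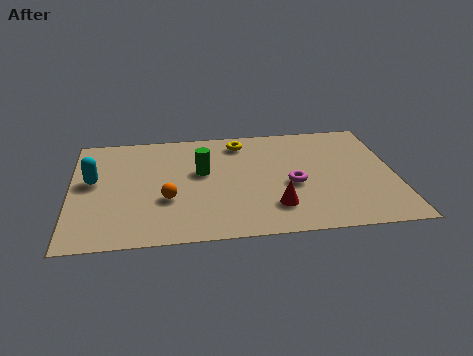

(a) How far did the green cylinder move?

2.6

The green cylinder was near (2.6, 5.7) before and (4.8, 4.4) after, so it travelled √(2.2² + 1.3²) ≈ 2.6 units.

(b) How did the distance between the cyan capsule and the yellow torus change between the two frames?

-0.8

They were about 6.7 units apart before and 5.9 after — 0.8 units closer together.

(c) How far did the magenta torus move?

2.6

The magenta torus moved from about (10.7, 3.7) to (8.1, 3.2), a distance of √(2.6² + 0.5²) ≈ 2.6.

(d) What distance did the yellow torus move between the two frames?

2.3

The yellow torus moved from about (7.9, 4.7) to (6.3, 6.3), a distance of √(1.6² + 1.6²) ≈ 2.3.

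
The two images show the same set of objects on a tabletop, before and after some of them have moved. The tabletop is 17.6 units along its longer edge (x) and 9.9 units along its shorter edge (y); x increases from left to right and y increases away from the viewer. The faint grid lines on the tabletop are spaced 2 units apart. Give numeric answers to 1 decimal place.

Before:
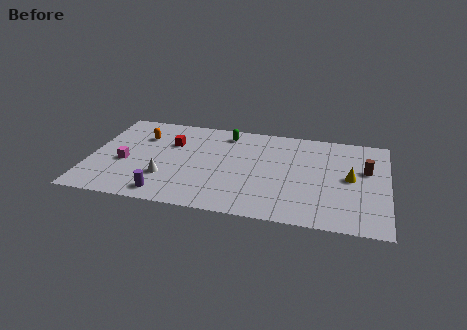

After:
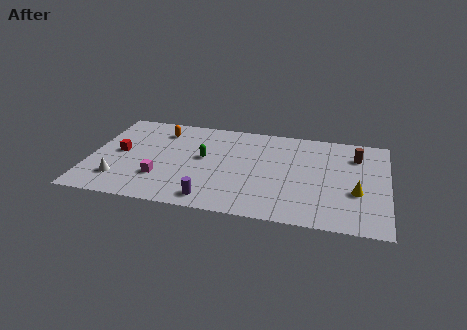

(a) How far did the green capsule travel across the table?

3.1

The green capsule moved from about (7.9, 8.4) to (6.7, 5.5), a distance of √(1.2² + 2.9²) ≈ 3.1.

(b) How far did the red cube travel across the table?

3.4

From (4.7, 6.7) to (1.7, 5.1), the red cube covered √(3.0² + 1.6²) ≈ 3.4 units.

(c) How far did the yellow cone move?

1.5

The yellow cone moved from about (15.4, 5.1) to (15.8, 3.7), a distance of √(0.4² + 1.4²) ≈ 1.5.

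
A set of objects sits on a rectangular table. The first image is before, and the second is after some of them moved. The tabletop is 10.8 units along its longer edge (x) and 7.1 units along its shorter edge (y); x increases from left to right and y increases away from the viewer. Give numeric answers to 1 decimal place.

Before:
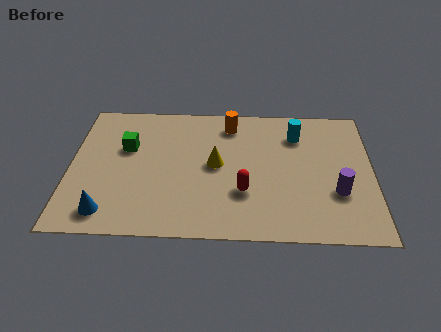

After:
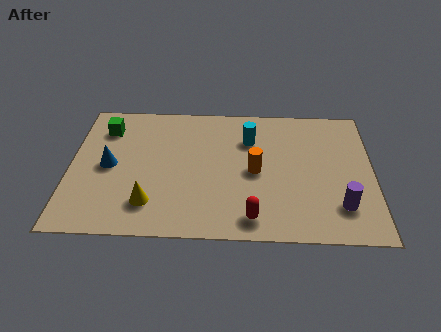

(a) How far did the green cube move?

1.3

The green cube moved from about (2.0, 4.5) to (1.2, 5.5), a distance of √(0.8² + 1.0²) ≈ 1.3.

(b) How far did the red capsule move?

1.3

The red capsule was near (6.2, 2.3) before and (6.5, 1.0) after, so it travelled √(0.3² + 1.3²) ≈ 1.3 units.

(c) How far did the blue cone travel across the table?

2.4

The blue cone was near (1.4, 1.1) before and (1.4, 3.5) after, so it travelled √(0.0² + 2.4²) ≈ 2.4 units.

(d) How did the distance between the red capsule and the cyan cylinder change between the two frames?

+0.5

They were about 3.6 units apart before and 4.1 after — 0.5 units further apart.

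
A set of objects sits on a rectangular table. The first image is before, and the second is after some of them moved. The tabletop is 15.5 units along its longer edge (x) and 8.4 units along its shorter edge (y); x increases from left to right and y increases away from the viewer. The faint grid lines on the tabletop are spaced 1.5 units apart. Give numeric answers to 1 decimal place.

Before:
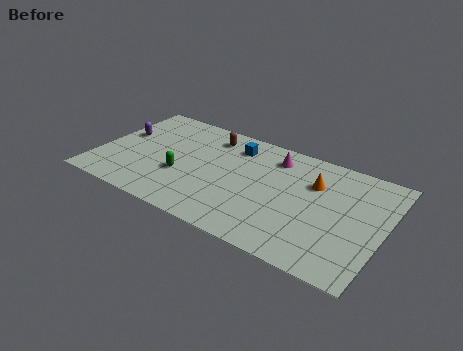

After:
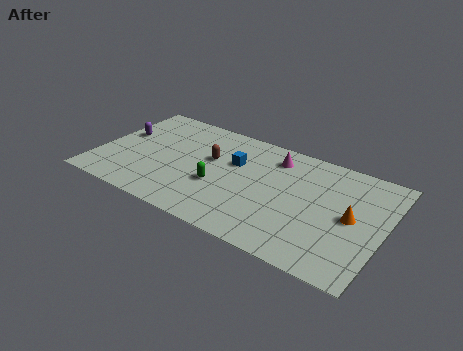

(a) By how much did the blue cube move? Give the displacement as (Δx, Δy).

(0.2, -1.3)

The blue cube was at about (7.1, 6.7) and moved to about (7.3, 5.4).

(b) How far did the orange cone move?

2.7

The orange cone moved from about (11.6, 5.8) to (13.8, 4.2), a distance of √(2.2² + 1.6²) ≈ 2.7.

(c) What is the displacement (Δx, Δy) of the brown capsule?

(0.3, -1.8)

The brown capsule was at about (5.7, 6.9) and moved to about (6.0, 5.1).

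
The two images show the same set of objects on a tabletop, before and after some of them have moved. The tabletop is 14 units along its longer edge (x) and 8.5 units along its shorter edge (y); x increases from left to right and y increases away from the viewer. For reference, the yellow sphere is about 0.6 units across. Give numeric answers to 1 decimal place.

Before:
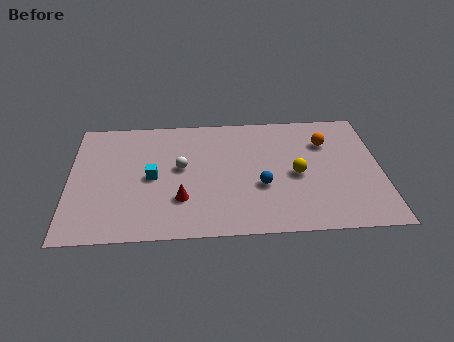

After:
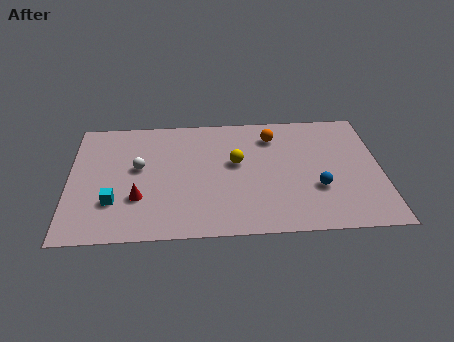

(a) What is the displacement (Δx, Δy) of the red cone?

(-1.9, 0.2)

The red cone was at about (5.0, 2.5) and moved to about (3.1, 2.7).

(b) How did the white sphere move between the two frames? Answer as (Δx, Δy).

(-1.9, 0.1)

The white sphere started near (5.0, 4.7) and ended near (3.1, 4.8).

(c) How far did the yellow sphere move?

2.9

From (10.2, 3.9) to (7.5, 4.9), the yellow sphere covered √(2.7² + 1.0²) ≈ 2.9 units.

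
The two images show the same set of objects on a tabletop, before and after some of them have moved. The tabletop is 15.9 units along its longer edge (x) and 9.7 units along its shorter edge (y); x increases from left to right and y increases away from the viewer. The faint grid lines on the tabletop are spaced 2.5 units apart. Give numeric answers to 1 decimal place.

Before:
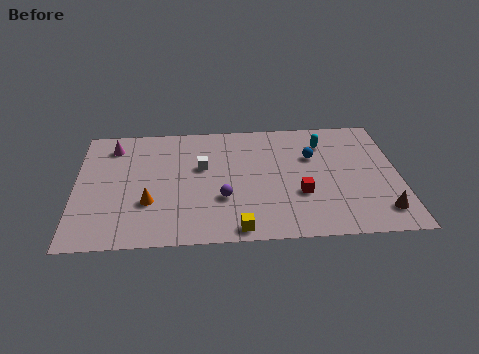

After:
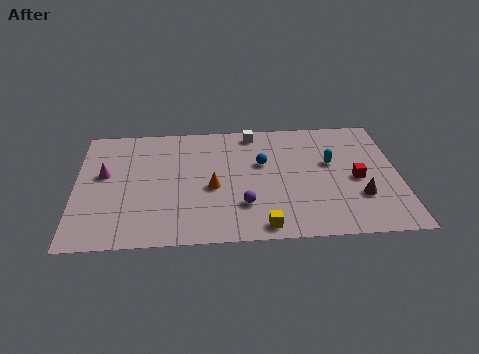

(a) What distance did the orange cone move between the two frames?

3.3

From (3.6, 3.2) to (6.7, 4.2), the orange cone covered √(3.1² + 1.0²) ≈ 3.3 units.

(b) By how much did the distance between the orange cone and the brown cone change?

-4.1

They were about 11.4 units apart before and 7.3 after — 4.1 units closer together.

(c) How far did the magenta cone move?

2.3

The magenta cone moved from about (1.8, 7.9) to (1.4, 5.6), a distance of √(0.4² + 2.3²) ≈ 2.3.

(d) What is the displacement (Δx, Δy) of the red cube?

(2.8, 1.0)

The red cube started near (11.0, 3.4) and ended near (13.8, 4.4).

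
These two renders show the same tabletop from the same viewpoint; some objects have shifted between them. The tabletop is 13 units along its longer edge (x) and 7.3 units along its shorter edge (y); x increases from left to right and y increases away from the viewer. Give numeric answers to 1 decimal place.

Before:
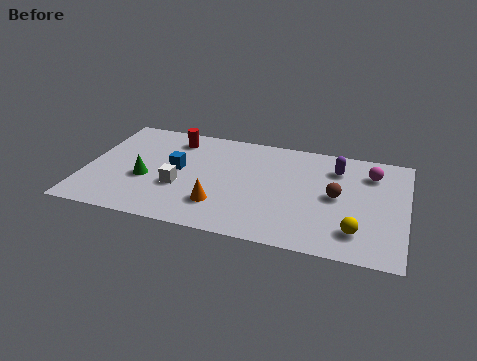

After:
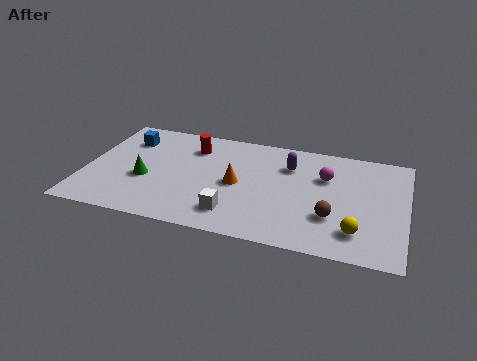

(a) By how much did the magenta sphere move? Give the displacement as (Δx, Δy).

(-1.8, -0.7)

The magenta sphere was at about (11.5, 5.6) and moved to about (9.7, 4.9).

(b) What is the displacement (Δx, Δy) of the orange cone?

(0.6, 1.6)

From the two frames, the orange cone sits at roughly (5.6, 1.9) before and (6.2, 3.5) after.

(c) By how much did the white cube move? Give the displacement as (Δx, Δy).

(2.3, -1.2)

From the two frames, the white cube sits at roughly (3.9, 2.7) before and (6.2, 1.5) after.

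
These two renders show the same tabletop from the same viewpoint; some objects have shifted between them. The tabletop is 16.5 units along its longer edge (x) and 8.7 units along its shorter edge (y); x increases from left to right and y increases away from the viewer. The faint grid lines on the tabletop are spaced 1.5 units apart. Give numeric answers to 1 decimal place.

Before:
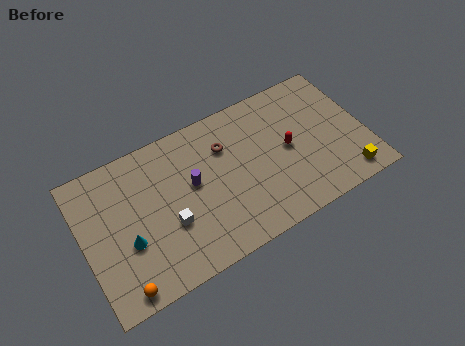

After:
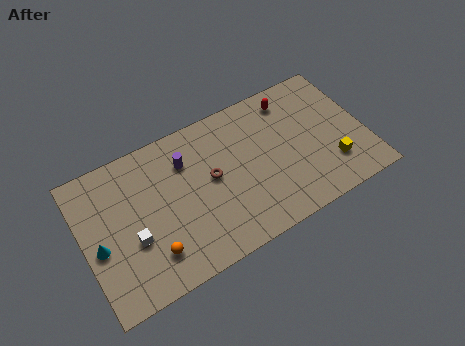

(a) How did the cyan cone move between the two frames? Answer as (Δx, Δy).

(-1.6, 0.5)

The cyan cone was at about (2.4, 3.3) and moved to about (0.8, 3.8).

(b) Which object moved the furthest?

the red capsule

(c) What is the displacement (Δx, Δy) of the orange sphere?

(1.9, 1.1)

The orange sphere started near (1.7, 0.9) and ended near (3.6, 2.0).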